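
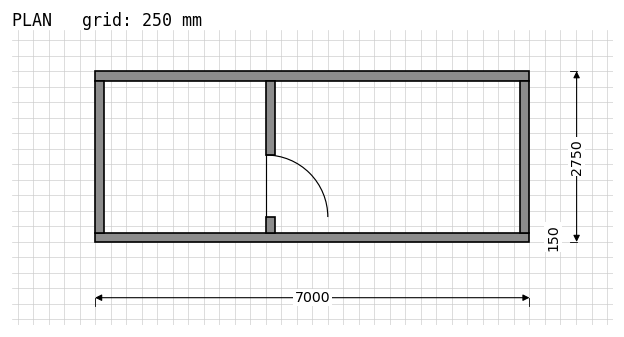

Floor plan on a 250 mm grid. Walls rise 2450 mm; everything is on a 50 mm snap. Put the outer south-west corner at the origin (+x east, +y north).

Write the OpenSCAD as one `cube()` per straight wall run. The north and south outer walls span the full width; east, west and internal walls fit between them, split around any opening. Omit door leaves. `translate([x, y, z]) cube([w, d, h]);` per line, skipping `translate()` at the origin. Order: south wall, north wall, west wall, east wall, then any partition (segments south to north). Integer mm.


cube([7000, 150, 2450]);
translate([0, 2600, 0]) cube([7000, 150, 2450]);
translate([0, 150, 0]) cube([150, 2450, 2450]);
translate([6850, 150, 0]) cube([150, 2450, 2450]);
translate([2750, 150, 0]) cube([150, 250, 2450]);
translate([2750, 1400, 0]) cube([150, 1200, 2450]);


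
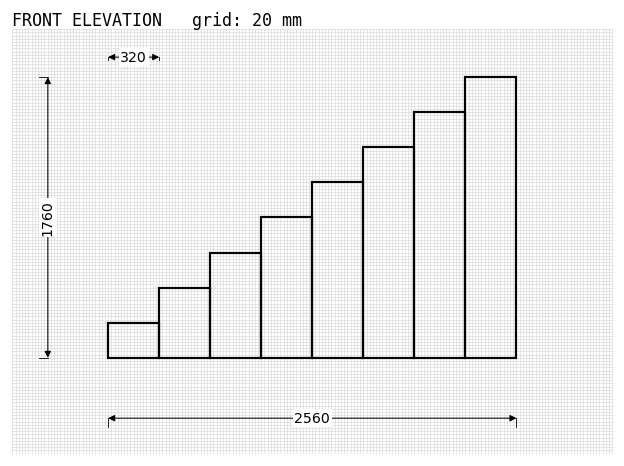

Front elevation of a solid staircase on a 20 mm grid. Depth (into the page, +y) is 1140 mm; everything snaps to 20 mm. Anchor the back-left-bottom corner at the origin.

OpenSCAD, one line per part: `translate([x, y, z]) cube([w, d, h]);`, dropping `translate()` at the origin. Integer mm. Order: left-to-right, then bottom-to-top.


cube([320, 1140, 220]);
translate([320, 0, 0]) cube([320, 1140, 440]);
translate([640, 0, 0]) cube([320, 1140, 660]);
translate([960, 0, 0]) cube([320, 1140, 880]);
translate([1280, 0, 0]) cube([320, 1140, 1100]);
translate([1600, 0, 0]) cube([320, 1140, 1320]);
translate([1920, 0, 0]) cube([320, 1140, 1540]);
translate([2240, 0, 0]) cube([320, 1140, 1760]);


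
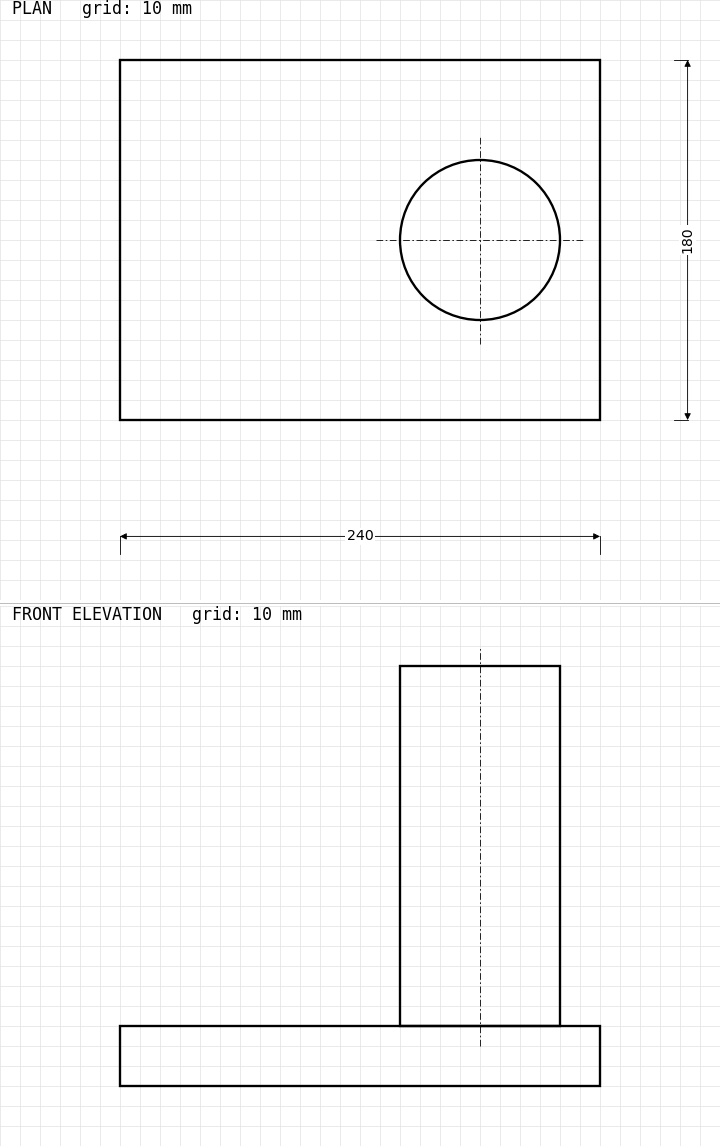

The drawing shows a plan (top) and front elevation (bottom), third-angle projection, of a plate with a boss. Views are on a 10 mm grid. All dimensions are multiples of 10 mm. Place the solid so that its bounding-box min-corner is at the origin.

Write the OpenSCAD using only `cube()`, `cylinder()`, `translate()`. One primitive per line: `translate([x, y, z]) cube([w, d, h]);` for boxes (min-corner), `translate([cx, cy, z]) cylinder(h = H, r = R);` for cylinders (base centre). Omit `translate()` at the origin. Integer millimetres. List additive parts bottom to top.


cube([240, 180, 30]);
translate([180, 90, 30]) cylinder(h = 180, r = 40);


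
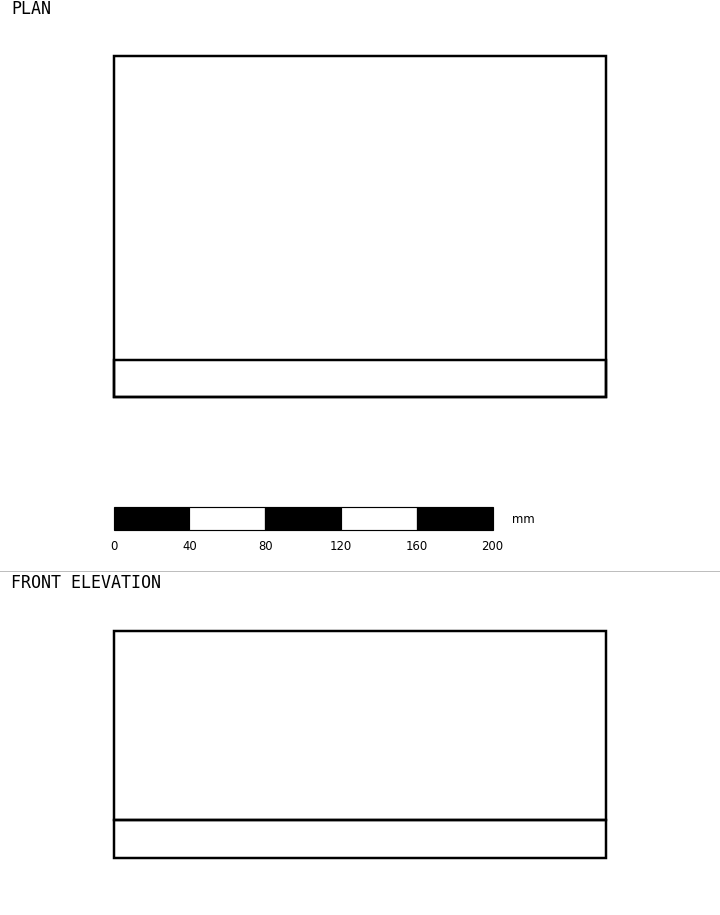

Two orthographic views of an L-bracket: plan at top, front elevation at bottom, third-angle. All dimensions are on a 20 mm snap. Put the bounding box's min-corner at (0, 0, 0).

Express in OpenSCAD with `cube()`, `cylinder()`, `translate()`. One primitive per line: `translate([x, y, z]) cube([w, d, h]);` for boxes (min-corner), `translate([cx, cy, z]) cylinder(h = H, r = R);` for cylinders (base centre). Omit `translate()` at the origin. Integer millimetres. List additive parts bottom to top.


cube([260, 180, 20]);
translate([0, 0, 20]) cube([260, 20, 100]);


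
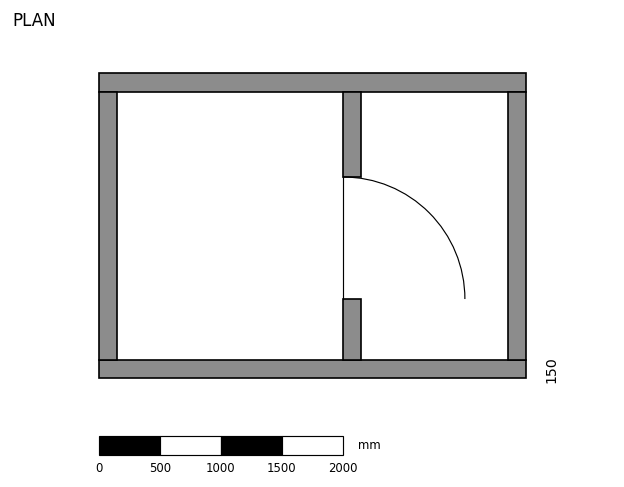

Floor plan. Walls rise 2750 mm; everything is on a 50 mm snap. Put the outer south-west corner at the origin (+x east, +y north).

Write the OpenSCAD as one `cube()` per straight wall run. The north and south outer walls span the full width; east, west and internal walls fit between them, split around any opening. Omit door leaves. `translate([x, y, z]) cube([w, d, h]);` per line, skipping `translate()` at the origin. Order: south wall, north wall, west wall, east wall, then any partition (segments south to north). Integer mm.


cube([3500, 150, 2750]);
translate([0, 2350, 0]) cube([3500, 150, 2750]);
translate([0, 150, 0]) cube([150, 2200, 2750]);
translate([3350, 150, 0]) cube([150, 2200, 2750]);
translate([2000, 150, 0]) cube([150, 500, 2750]);
translate([2000, 1650, 0]) cube([150, 700, 2750]);


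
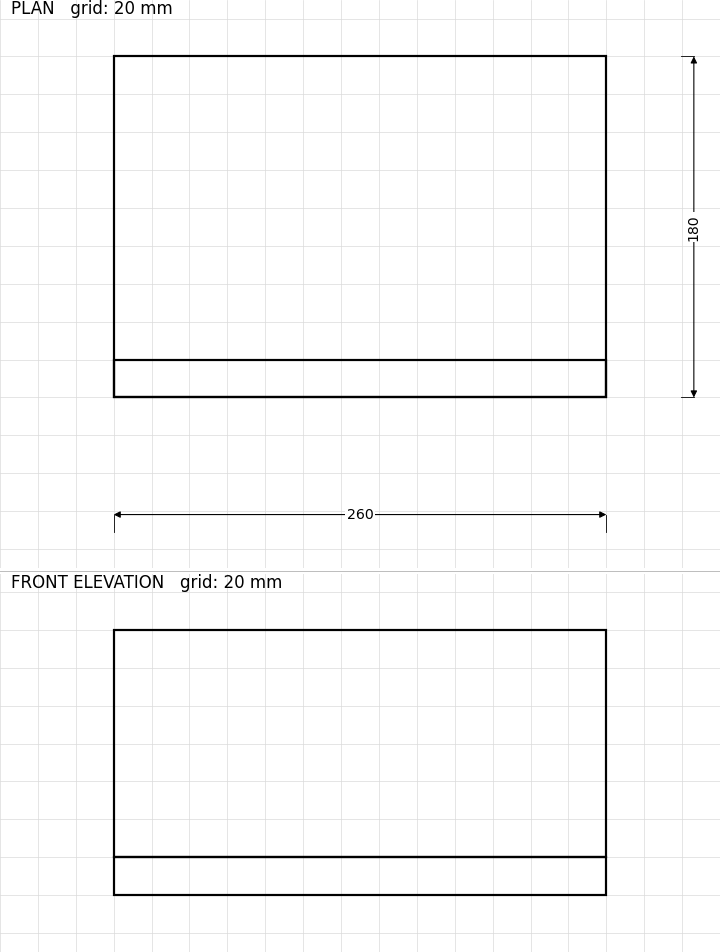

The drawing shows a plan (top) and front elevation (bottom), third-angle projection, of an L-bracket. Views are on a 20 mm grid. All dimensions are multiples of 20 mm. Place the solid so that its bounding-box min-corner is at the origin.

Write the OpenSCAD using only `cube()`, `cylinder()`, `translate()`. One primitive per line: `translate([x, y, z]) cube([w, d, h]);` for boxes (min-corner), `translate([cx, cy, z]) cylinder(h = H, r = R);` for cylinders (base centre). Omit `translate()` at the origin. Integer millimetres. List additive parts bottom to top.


cube([260, 180, 20]);
translate([0, 0, 20]) cube([260, 20, 120]);


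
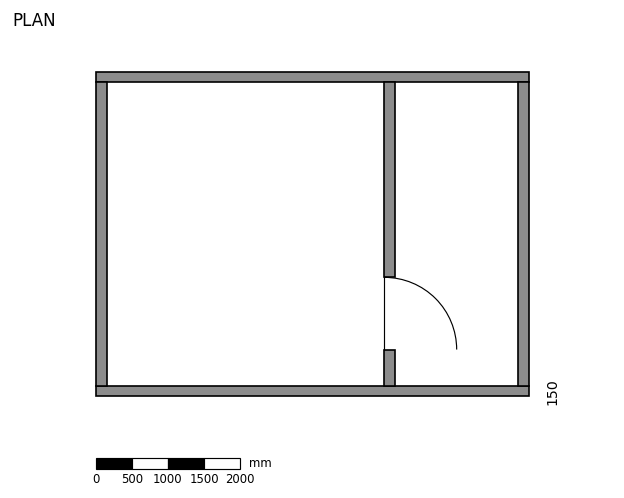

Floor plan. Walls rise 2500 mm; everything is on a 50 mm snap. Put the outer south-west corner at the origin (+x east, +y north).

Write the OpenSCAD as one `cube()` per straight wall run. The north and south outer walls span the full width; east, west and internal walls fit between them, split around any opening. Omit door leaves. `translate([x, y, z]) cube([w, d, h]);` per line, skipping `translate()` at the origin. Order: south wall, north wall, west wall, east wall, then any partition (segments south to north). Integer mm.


cube([6000, 150, 2500]);
translate([0, 4350, 0]) cube([6000, 150, 2500]);
translate([0, 150, 0]) cube([150, 4200, 2500]);
translate([5850, 150, 0]) cube([150, 4200, 2500]);
translate([4000, 150, 0]) cube([150, 500, 2500]);
translate([4000, 1650, 0]) cube([150, 2700, 2500]);


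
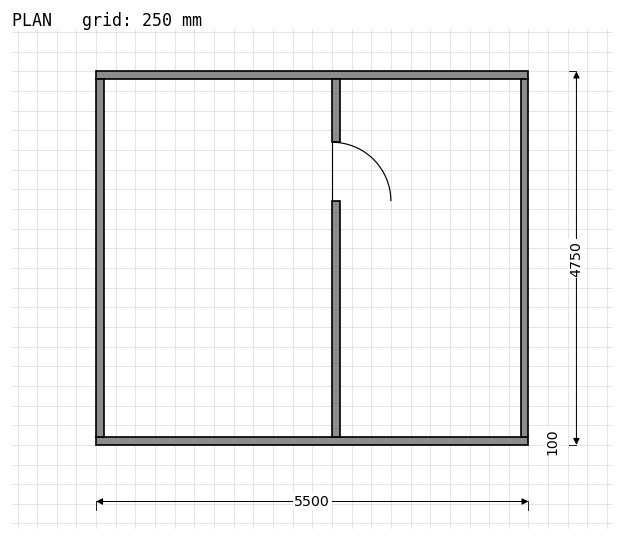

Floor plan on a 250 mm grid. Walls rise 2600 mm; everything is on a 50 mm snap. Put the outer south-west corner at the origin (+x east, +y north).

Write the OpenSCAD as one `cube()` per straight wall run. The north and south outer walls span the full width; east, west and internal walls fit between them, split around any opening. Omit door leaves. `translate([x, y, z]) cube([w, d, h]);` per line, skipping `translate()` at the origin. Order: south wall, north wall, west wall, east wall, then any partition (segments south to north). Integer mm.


cube([5500, 100, 2600]);
translate([0, 4650, 0]) cube([5500, 100, 2600]);
translate([0, 100, 0]) cube([100, 4550, 2600]);
translate([5400, 100, 0]) cube([100, 4550, 2600]);
translate([3000, 100, 0]) cube([100, 3000, 2600]);
translate([3000, 3850, 0]) cube([100, 800, 2600]);


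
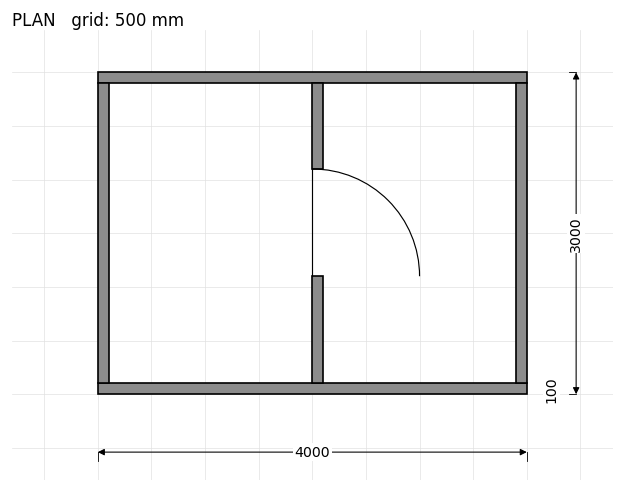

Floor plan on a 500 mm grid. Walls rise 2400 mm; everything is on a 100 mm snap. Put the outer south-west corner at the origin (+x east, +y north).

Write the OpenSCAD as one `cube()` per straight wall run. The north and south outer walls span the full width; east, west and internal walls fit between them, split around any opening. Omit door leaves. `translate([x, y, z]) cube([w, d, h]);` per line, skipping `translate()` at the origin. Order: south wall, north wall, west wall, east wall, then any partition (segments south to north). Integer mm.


cube([4000, 100, 2400]);
translate([0, 2900, 0]) cube([4000, 100, 2400]);
translate([0, 100, 0]) cube([100, 2800, 2400]);
translate([3900, 100, 0]) cube([100, 2800, 2400]);
translate([2000, 100, 0]) cube([100, 1000, 2400]);
translate([2000, 2100, 0]) cube([100, 800, 2400]);


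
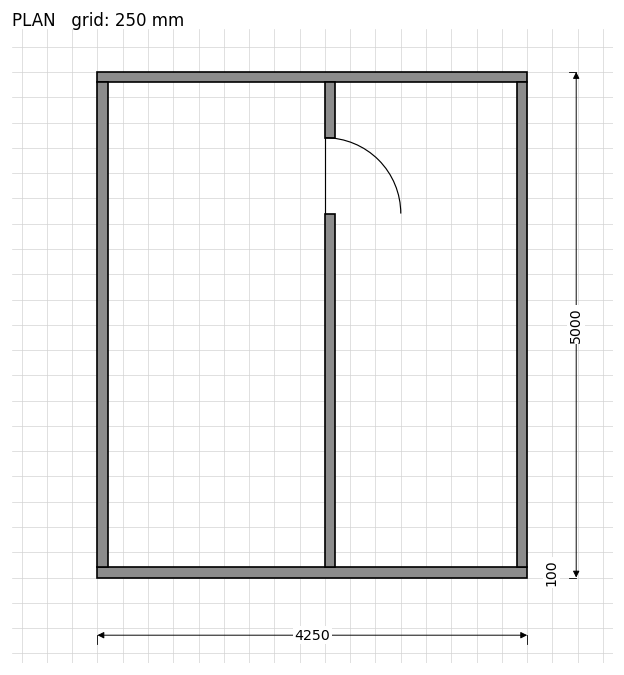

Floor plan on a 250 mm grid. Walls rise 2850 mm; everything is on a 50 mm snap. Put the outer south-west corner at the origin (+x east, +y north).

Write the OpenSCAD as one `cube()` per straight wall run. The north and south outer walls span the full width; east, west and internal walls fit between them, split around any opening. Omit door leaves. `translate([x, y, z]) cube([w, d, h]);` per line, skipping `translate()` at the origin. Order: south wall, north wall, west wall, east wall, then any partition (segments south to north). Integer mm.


cube([4250, 100, 2850]);
translate([0, 4900, 0]) cube([4250, 100, 2850]);
translate([0, 100, 0]) cube([100, 4800, 2850]);
translate([4150, 100, 0]) cube([100, 4800, 2850]);
translate([2250, 100, 0]) cube([100, 3500, 2850]);
translate([2250, 4350, 0]) cube([100, 550, 2850]);


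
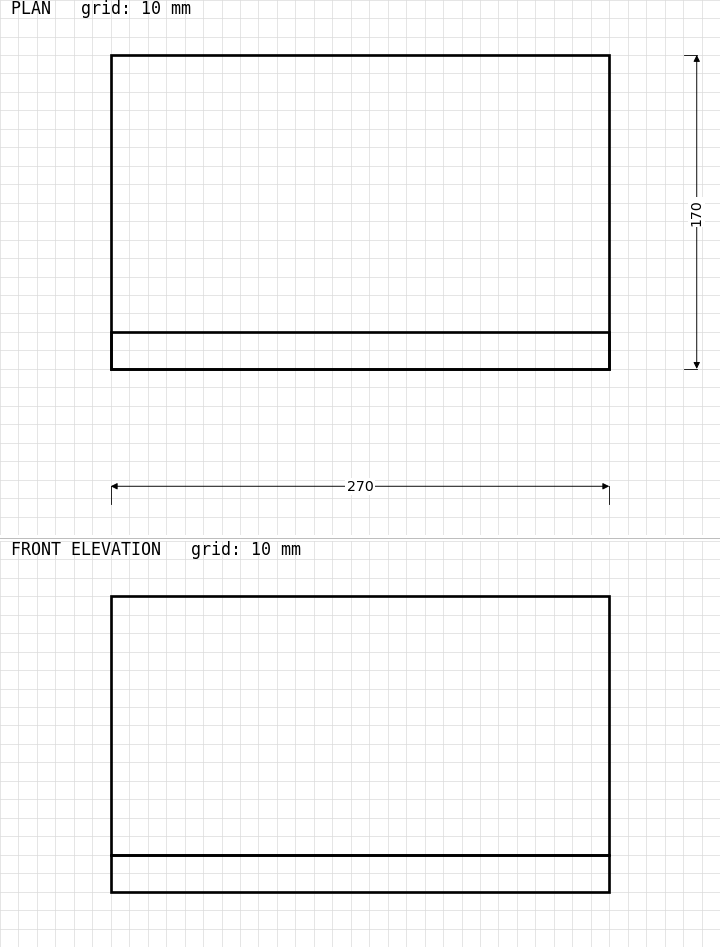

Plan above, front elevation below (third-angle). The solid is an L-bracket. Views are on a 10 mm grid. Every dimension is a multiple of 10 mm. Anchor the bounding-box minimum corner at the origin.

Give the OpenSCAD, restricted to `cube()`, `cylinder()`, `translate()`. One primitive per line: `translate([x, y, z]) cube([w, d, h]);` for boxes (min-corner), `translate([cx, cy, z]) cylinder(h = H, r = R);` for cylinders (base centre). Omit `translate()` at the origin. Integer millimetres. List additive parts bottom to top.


cube([270, 170, 20]);
translate([0, 0, 20]) cube([270, 20, 140]);


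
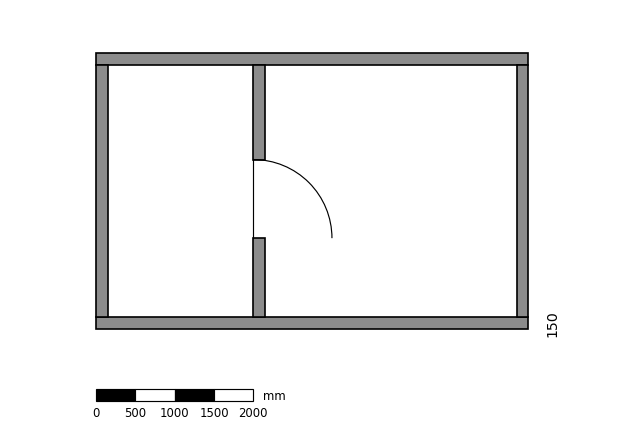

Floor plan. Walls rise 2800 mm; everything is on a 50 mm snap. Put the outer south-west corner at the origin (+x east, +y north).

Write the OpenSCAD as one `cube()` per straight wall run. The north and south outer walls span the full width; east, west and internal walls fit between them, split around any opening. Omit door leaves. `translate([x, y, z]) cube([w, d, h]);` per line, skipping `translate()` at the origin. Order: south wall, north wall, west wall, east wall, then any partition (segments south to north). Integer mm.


cube([5500, 150, 2800]);
translate([0, 3350, 0]) cube([5500, 150, 2800]);
translate([0, 150, 0]) cube([150, 3200, 2800]);
translate([5350, 150, 0]) cube([150, 3200, 2800]);
translate([2000, 150, 0]) cube([150, 1000, 2800]);
translate([2000, 2150, 0]) cube([150, 1200, 2800]);


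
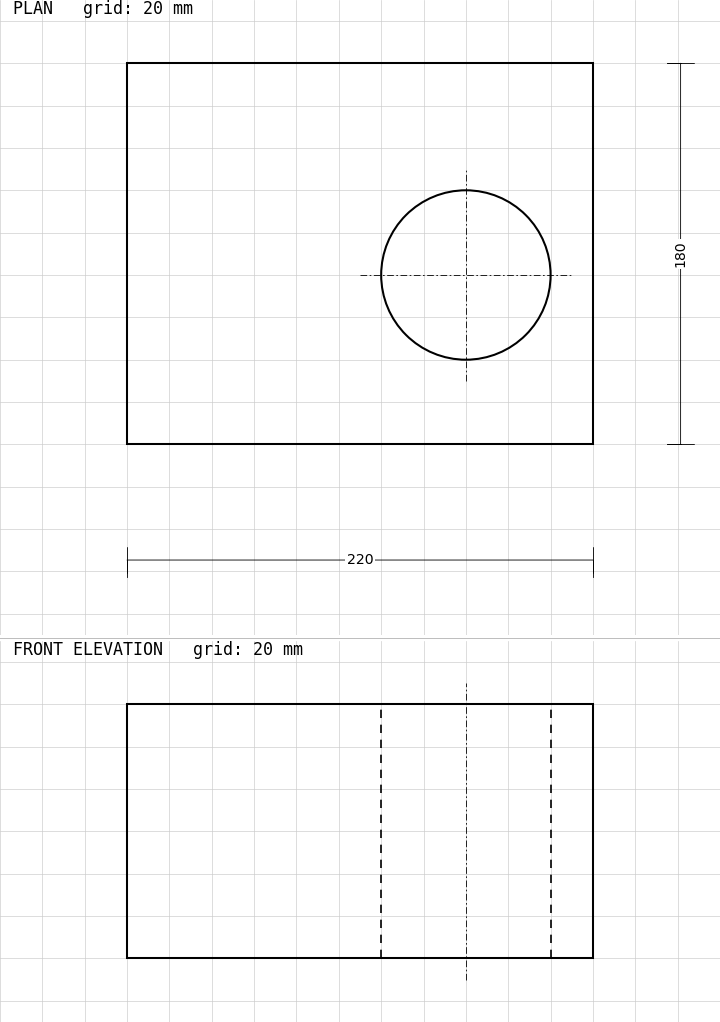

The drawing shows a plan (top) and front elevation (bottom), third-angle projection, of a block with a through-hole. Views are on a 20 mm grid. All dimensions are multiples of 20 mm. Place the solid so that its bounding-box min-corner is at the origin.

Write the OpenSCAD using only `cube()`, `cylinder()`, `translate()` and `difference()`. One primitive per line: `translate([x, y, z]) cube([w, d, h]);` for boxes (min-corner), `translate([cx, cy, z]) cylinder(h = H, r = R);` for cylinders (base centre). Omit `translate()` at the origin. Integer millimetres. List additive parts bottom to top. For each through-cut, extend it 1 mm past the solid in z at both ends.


difference() {
  cube([220, 180, 120]);
  translate([160, 80, -1]) cylinder(h = 122, r = 40);
}


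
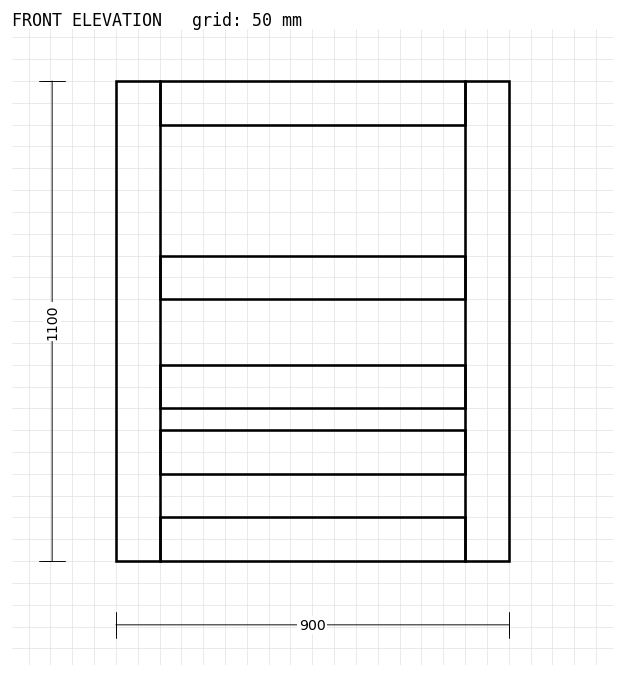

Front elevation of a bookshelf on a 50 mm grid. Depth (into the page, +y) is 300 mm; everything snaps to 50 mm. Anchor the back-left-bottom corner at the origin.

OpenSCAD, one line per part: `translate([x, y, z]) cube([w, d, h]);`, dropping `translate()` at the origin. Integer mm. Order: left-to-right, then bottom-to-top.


cube([100, 300, 1100]);
translate([100, 0, 0]) cube([700, 300, 100]);
translate([100, 0, 200]) cube([700, 300, 100]);
translate([100, 0, 350]) cube([700, 300, 100]);
translate([100, 0, 600]) cube([700, 300, 100]);
translate([100, 0, 1000]) cube([700, 300, 100]);
translate([800, 0, 0]) cube([100, 300, 1100]);


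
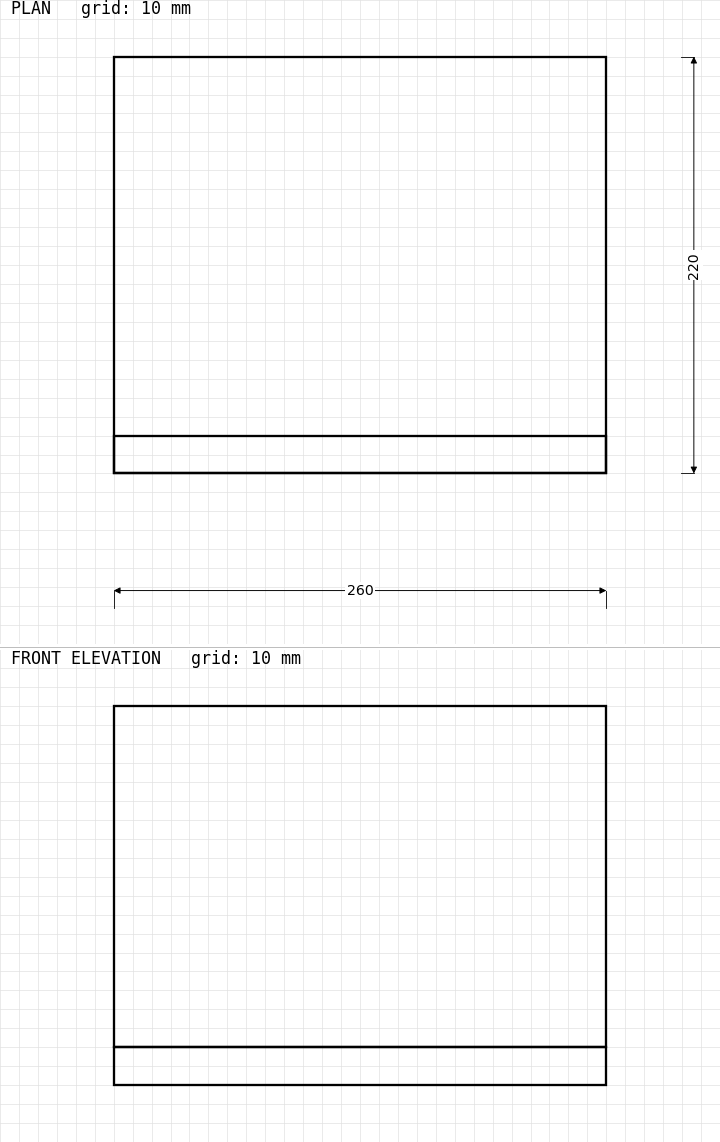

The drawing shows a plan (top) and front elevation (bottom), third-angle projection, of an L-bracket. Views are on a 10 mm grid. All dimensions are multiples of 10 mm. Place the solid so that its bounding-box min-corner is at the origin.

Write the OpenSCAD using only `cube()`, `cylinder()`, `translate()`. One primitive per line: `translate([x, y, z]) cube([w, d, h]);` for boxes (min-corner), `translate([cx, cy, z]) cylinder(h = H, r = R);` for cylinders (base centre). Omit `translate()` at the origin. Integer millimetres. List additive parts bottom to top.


cube([260, 220, 20]);
translate([0, 0, 20]) cube([260, 20, 180]);


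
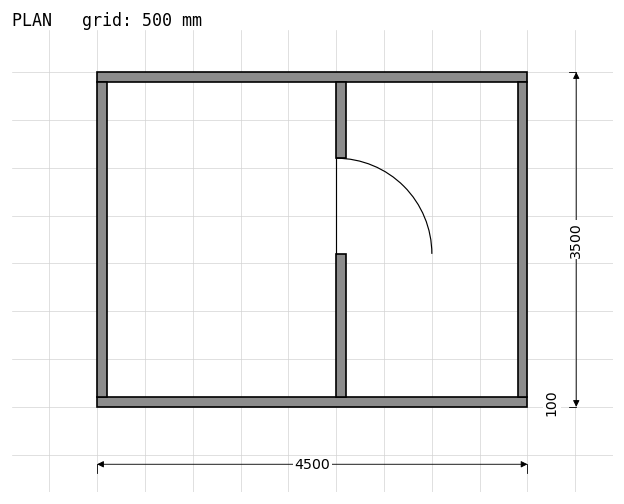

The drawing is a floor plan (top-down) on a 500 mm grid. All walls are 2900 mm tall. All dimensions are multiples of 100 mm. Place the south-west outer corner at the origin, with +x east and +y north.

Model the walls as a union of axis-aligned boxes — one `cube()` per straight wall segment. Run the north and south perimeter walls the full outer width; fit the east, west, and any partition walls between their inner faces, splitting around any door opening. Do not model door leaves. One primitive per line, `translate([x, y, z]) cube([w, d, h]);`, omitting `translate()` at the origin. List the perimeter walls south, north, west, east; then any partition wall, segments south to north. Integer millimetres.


cube([4500, 100, 2900]);
translate([0, 3400, 0]) cube([4500, 100, 2900]);
translate([0, 100, 0]) cube([100, 3300, 2900]);
translate([4400, 100, 0]) cube([100, 3300, 2900]);
translate([2500, 100, 0]) cube([100, 1500, 2900]);
translate([2500, 2600, 0]) cube([100, 800, 2900]);


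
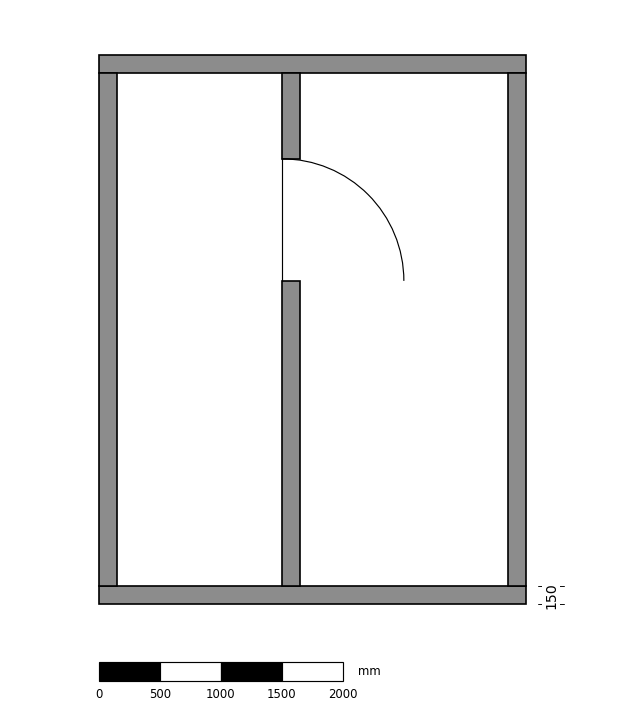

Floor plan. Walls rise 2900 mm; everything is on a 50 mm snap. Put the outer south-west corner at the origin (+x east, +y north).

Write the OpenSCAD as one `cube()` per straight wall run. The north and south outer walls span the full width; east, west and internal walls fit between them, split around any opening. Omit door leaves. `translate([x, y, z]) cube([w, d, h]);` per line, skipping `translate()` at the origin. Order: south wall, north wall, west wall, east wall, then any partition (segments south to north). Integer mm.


cube([3500, 150, 2900]);
translate([0, 4350, 0]) cube([3500, 150, 2900]);
translate([0, 150, 0]) cube([150, 4200, 2900]);
translate([3350, 150, 0]) cube([150, 4200, 2900]);
translate([1500, 150, 0]) cube([150, 2500, 2900]);
translate([1500, 3650, 0]) cube([150, 700, 2900]);


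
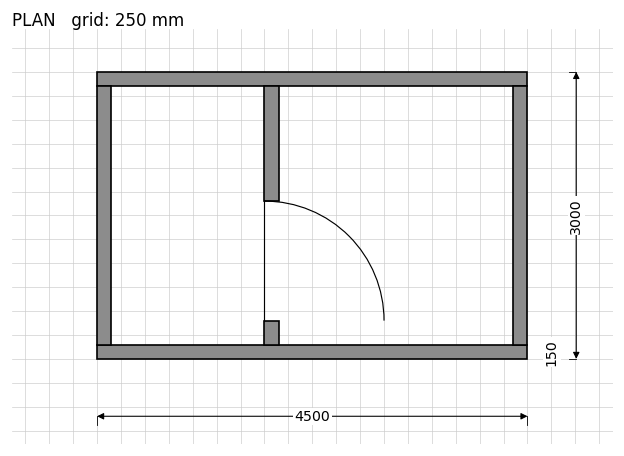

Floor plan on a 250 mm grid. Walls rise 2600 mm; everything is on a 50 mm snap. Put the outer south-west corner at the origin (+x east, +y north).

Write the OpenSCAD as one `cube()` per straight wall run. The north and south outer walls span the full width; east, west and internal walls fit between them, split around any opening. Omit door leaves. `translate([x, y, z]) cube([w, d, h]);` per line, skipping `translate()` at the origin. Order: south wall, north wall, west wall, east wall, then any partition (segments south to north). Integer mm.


cube([4500, 150, 2600]);
translate([0, 2850, 0]) cube([4500, 150, 2600]);
translate([0, 150, 0]) cube([150, 2700, 2600]);
translate([4350, 150, 0]) cube([150, 2700, 2600]);
translate([1750, 150, 0]) cube([150, 250, 2600]);
translate([1750, 1650, 0]) cube([150, 1200, 2600]);


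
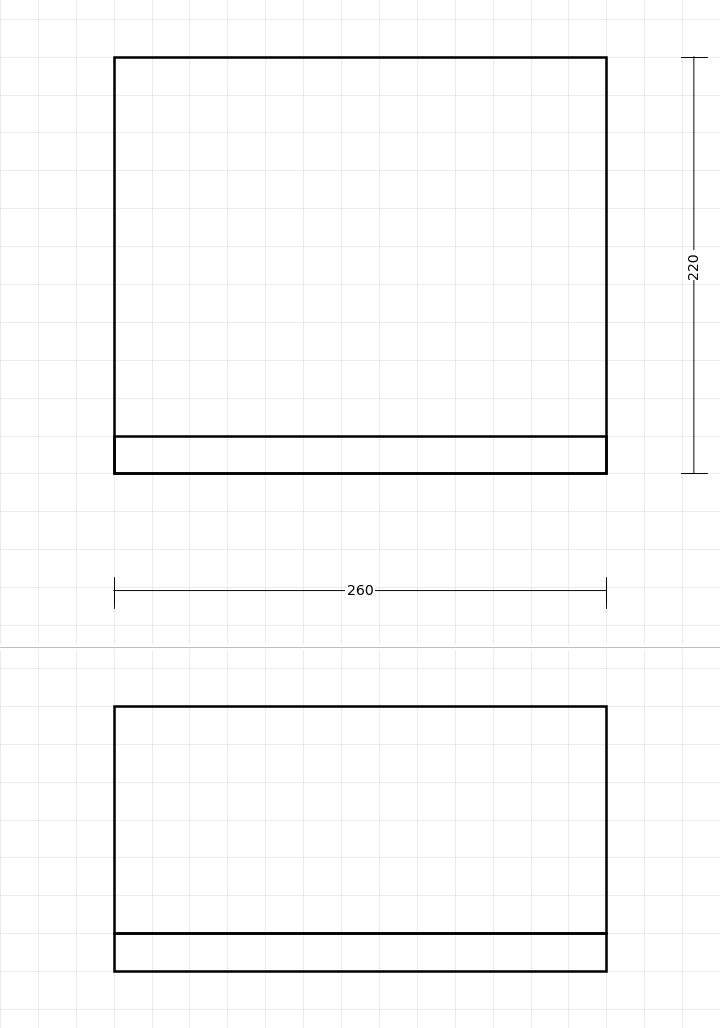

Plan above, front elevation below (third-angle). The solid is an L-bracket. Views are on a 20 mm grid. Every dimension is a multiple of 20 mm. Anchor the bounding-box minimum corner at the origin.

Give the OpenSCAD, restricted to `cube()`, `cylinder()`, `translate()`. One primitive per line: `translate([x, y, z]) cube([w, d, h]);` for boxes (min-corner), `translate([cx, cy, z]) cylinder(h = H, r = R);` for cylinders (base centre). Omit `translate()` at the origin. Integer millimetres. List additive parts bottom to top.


cube([260, 220, 20]);
translate([0, 0, 20]) cube([260, 20, 120]);


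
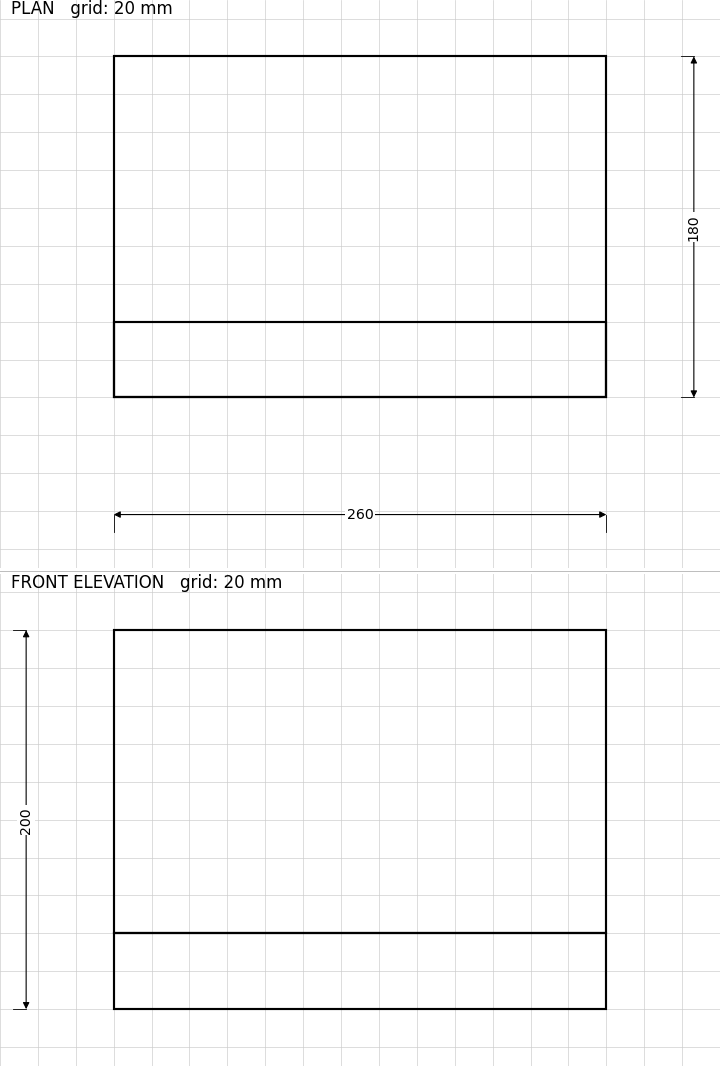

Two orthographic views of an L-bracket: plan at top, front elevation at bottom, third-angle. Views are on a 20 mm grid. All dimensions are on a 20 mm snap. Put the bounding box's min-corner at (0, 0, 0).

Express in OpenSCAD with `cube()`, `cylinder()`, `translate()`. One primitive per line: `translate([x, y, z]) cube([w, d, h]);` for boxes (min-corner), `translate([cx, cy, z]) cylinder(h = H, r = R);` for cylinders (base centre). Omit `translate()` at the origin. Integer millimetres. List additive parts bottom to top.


cube([260, 180, 40]);
translate([0, 0, 40]) cube([260, 40, 160]);


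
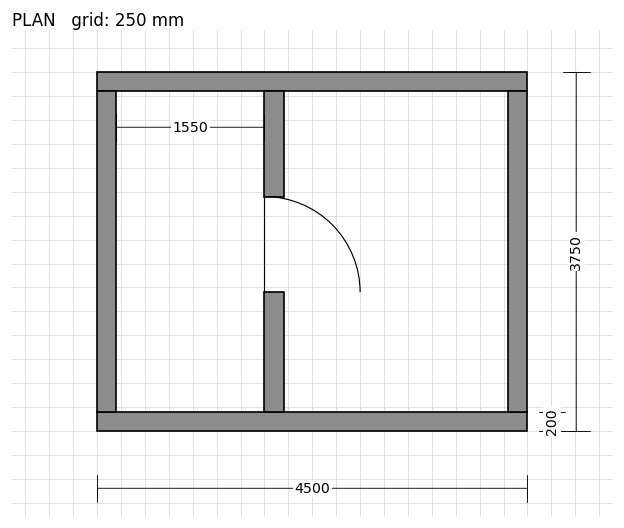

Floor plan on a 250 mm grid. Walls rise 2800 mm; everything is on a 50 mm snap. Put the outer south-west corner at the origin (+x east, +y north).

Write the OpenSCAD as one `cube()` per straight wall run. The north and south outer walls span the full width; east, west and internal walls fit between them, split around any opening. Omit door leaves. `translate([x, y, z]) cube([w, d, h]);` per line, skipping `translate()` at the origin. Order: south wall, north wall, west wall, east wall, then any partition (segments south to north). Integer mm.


cube([4500, 200, 2800]);
translate([0, 3550, 0]) cube([4500, 200, 2800]);
translate([0, 200, 0]) cube([200, 3350, 2800]);
translate([4300, 200, 0]) cube([200, 3350, 2800]);
translate([1750, 200, 0]) cube([200, 1250, 2800]);
translate([1750, 2450, 0]) cube([200, 1100, 2800]);


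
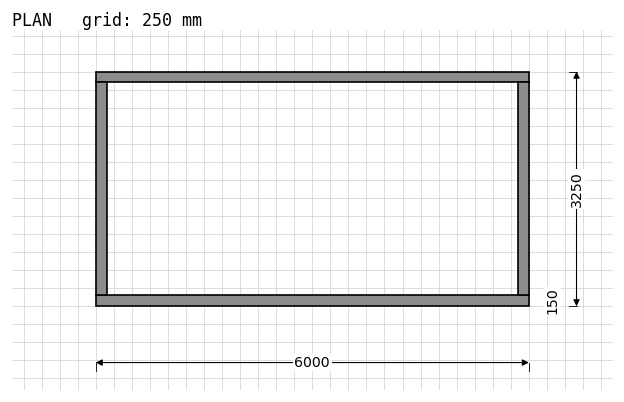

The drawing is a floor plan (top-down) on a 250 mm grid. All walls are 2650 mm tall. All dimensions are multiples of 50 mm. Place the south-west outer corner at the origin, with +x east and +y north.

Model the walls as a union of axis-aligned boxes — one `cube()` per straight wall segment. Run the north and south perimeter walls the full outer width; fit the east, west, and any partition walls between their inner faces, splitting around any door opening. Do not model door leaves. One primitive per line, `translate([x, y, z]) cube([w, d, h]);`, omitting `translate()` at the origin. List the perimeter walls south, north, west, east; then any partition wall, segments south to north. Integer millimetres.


cube([6000, 150, 2650]);
translate([0, 3100, 0]) cube([6000, 150, 2650]);
translate([0, 150, 0]) cube([150, 2950, 2650]);
translate([5850, 150, 0]) cube([150, 2950, 2650]);


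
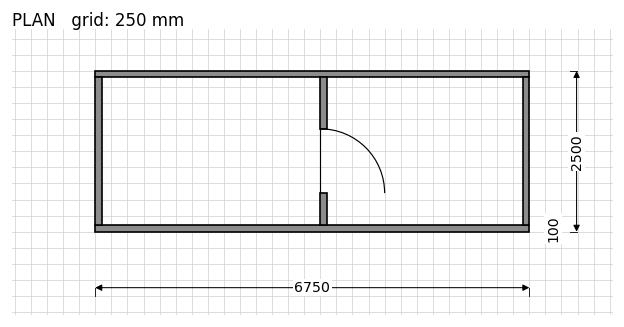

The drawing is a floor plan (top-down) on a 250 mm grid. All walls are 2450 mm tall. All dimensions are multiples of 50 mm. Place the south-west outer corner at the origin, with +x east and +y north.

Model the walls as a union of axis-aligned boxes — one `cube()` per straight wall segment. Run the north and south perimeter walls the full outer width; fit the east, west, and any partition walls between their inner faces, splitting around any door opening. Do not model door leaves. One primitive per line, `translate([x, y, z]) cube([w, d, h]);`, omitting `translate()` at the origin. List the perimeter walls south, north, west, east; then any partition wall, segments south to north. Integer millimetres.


cube([6750, 100, 2450]);
translate([0, 2400, 0]) cube([6750, 100, 2450]);
translate([0, 100, 0]) cube([100, 2300, 2450]);
translate([6650, 100, 0]) cube([100, 2300, 2450]);
translate([3500, 100, 0]) cube([100, 500, 2450]);
translate([3500, 1600, 0]) cube([100, 800, 2450]);


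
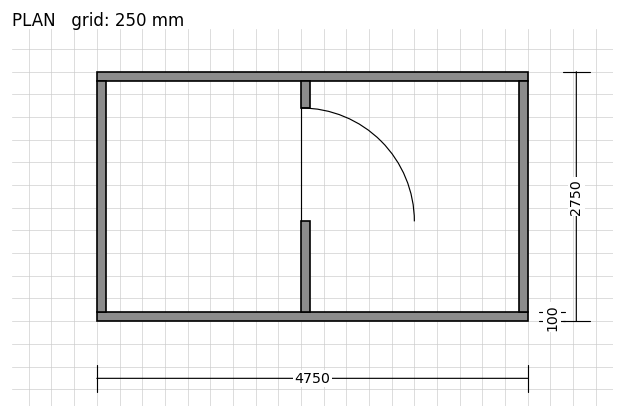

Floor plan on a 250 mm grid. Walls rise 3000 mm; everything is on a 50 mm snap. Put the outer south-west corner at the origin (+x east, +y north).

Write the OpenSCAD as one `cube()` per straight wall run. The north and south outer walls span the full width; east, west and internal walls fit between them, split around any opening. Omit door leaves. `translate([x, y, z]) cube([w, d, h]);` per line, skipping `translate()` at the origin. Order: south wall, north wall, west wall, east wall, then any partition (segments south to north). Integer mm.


cube([4750, 100, 3000]);
translate([0, 2650, 0]) cube([4750, 100, 3000]);
translate([0, 100, 0]) cube([100, 2550, 3000]);
translate([4650, 100, 0]) cube([100, 2550, 3000]);
translate([2250, 100, 0]) cube([100, 1000, 3000]);
translate([2250, 2350, 0]) cube([100, 300, 3000]);


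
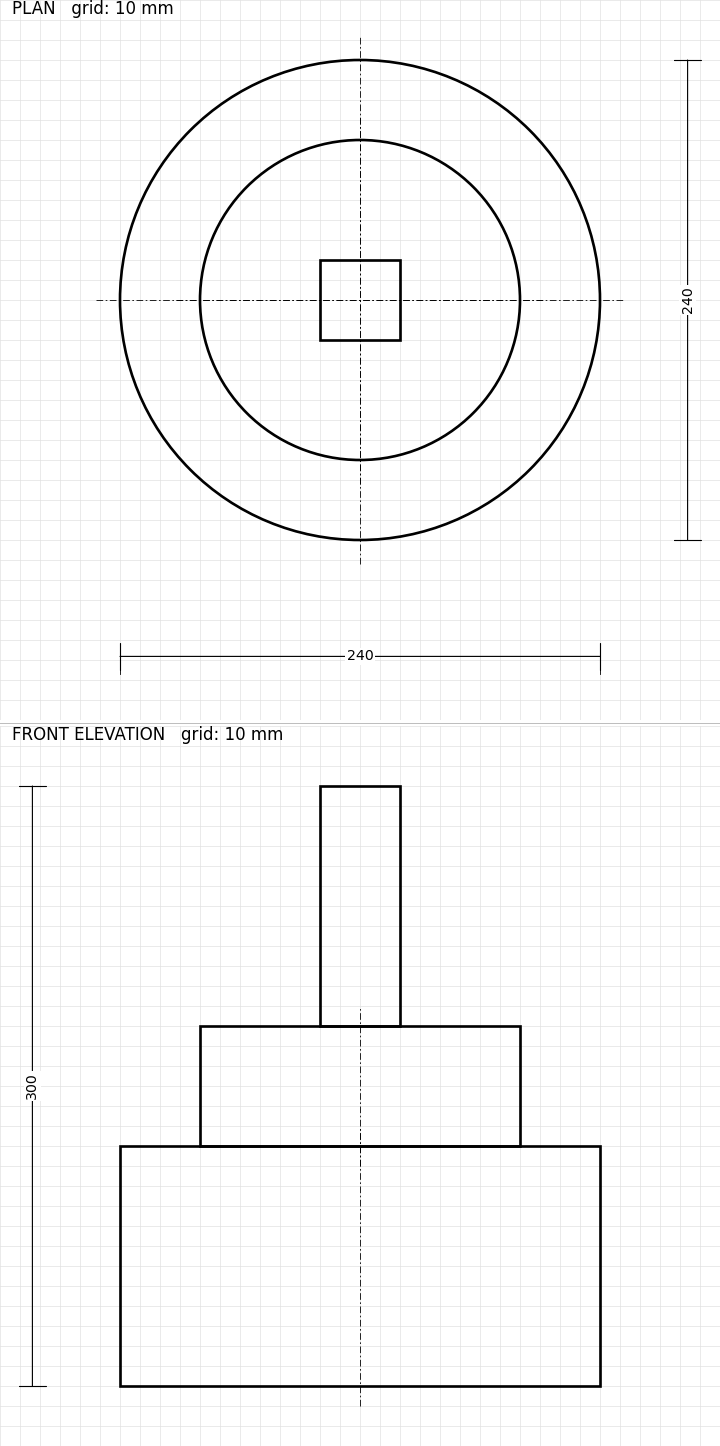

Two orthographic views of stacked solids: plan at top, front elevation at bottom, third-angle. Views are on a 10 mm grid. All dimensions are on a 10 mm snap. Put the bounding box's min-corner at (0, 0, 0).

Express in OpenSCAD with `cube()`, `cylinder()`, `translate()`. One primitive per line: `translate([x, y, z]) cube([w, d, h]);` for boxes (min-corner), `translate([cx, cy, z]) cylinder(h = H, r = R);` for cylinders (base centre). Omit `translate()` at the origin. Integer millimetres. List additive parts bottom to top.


translate([120, 120, 0]) cylinder(h = 120, r = 120);
translate([120, 120, 120]) cylinder(h = 60, r = 80);
translate([100, 100, 180]) cube([40, 40, 120]);


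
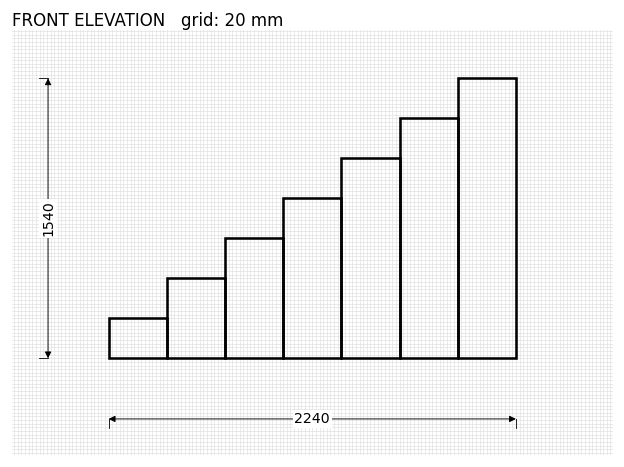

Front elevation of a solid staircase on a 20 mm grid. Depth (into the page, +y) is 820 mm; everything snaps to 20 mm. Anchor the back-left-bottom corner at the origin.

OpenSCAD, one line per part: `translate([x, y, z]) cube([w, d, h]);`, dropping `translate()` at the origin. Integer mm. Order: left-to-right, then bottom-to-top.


cube([320, 820, 220]);
translate([320, 0, 0]) cube([320, 820, 440]);
translate([640, 0, 0]) cube([320, 820, 660]);
translate([960, 0, 0]) cube([320, 820, 880]);
translate([1280, 0, 0]) cube([320, 820, 1100]);
translate([1600, 0, 0]) cube([320, 820, 1320]);
translate([1920, 0, 0]) cube([320, 820, 1540]);


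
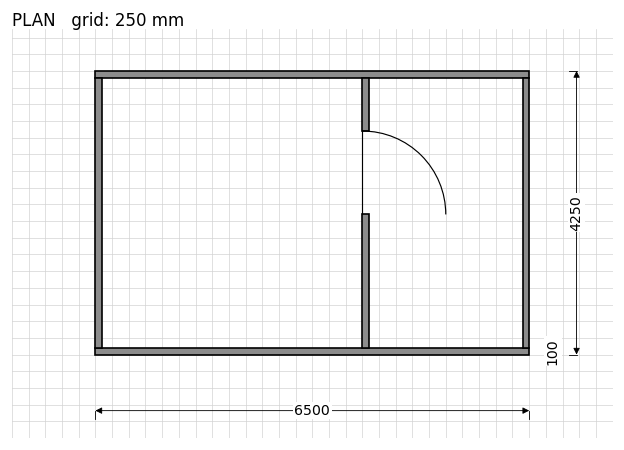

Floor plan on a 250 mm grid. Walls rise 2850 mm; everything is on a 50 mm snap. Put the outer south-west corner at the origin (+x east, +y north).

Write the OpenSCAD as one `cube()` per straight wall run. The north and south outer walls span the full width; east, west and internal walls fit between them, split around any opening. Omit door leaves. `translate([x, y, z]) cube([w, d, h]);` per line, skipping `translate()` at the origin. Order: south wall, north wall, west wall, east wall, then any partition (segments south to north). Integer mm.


cube([6500, 100, 2850]);
translate([0, 4150, 0]) cube([6500, 100, 2850]);
translate([0, 100, 0]) cube([100, 4050, 2850]);
translate([6400, 100, 0]) cube([100, 4050, 2850]);
translate([4000, 100, 0]) cube([100, 2000, 2850]);
translate([4000, 3350, 0]) cube([100, 800, 2850]);


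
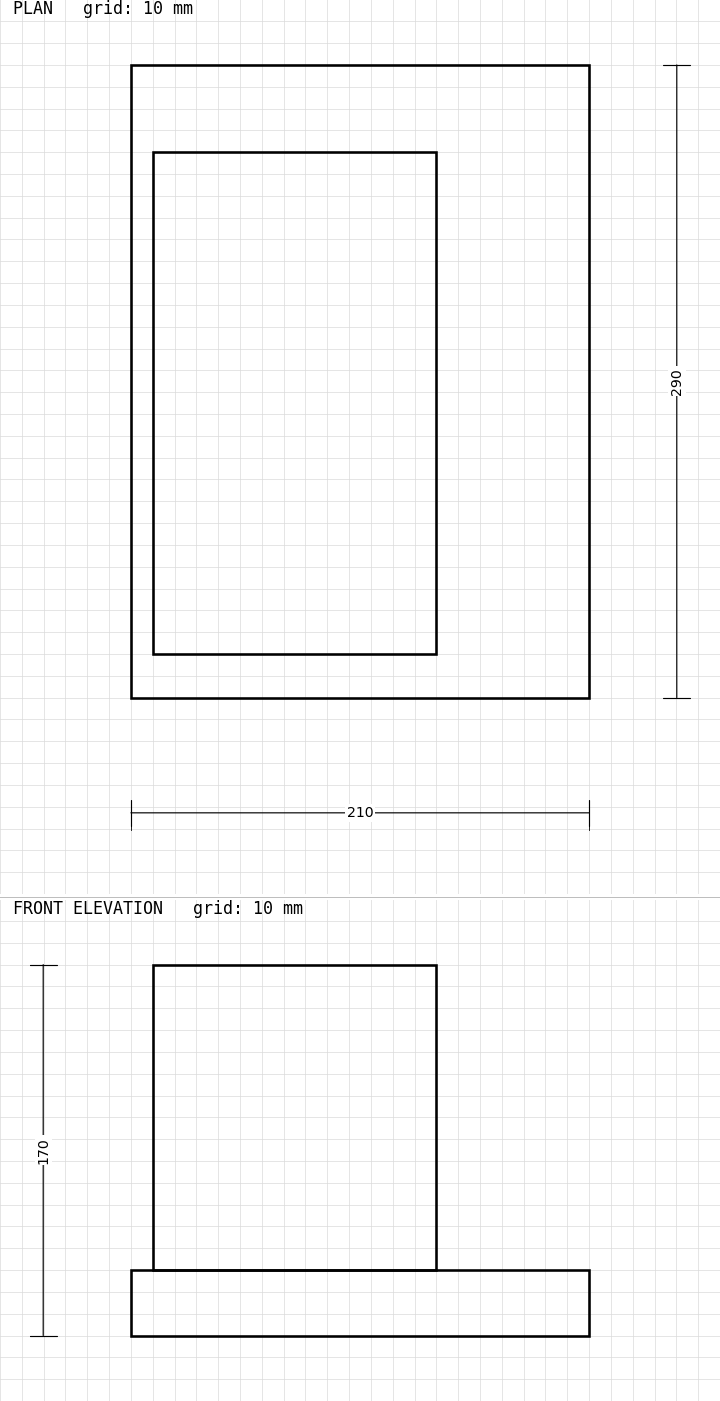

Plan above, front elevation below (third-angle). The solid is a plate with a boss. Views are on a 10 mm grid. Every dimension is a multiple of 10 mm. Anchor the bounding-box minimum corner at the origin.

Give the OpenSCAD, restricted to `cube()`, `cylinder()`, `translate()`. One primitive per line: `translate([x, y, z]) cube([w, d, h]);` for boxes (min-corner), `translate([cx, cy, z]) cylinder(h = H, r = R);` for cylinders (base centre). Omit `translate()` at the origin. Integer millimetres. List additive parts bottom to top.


cube([210, 290, 30]);
translate([10, 20, 30]) cube([130, 230, 140]);


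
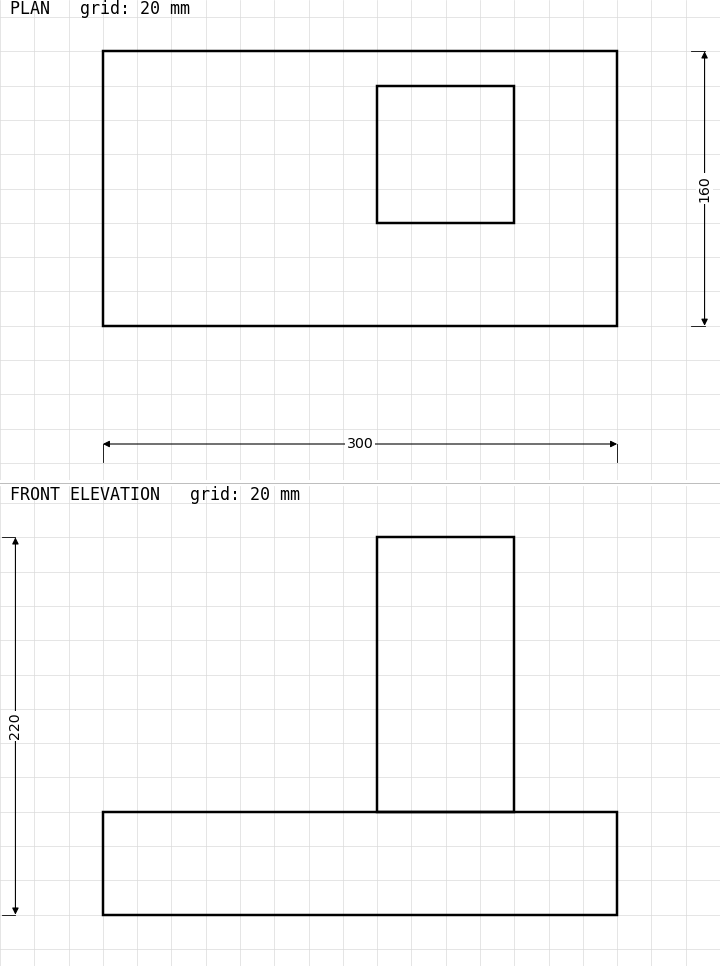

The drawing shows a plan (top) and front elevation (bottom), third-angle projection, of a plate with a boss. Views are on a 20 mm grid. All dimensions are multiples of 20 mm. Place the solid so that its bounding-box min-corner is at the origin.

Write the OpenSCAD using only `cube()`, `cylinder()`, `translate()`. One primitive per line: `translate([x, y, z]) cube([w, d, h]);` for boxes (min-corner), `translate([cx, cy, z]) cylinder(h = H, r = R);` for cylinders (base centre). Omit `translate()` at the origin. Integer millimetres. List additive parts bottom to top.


cube([300, 160, 60]);
translate([160, 60, 60]) cube([80, 80, 160]);


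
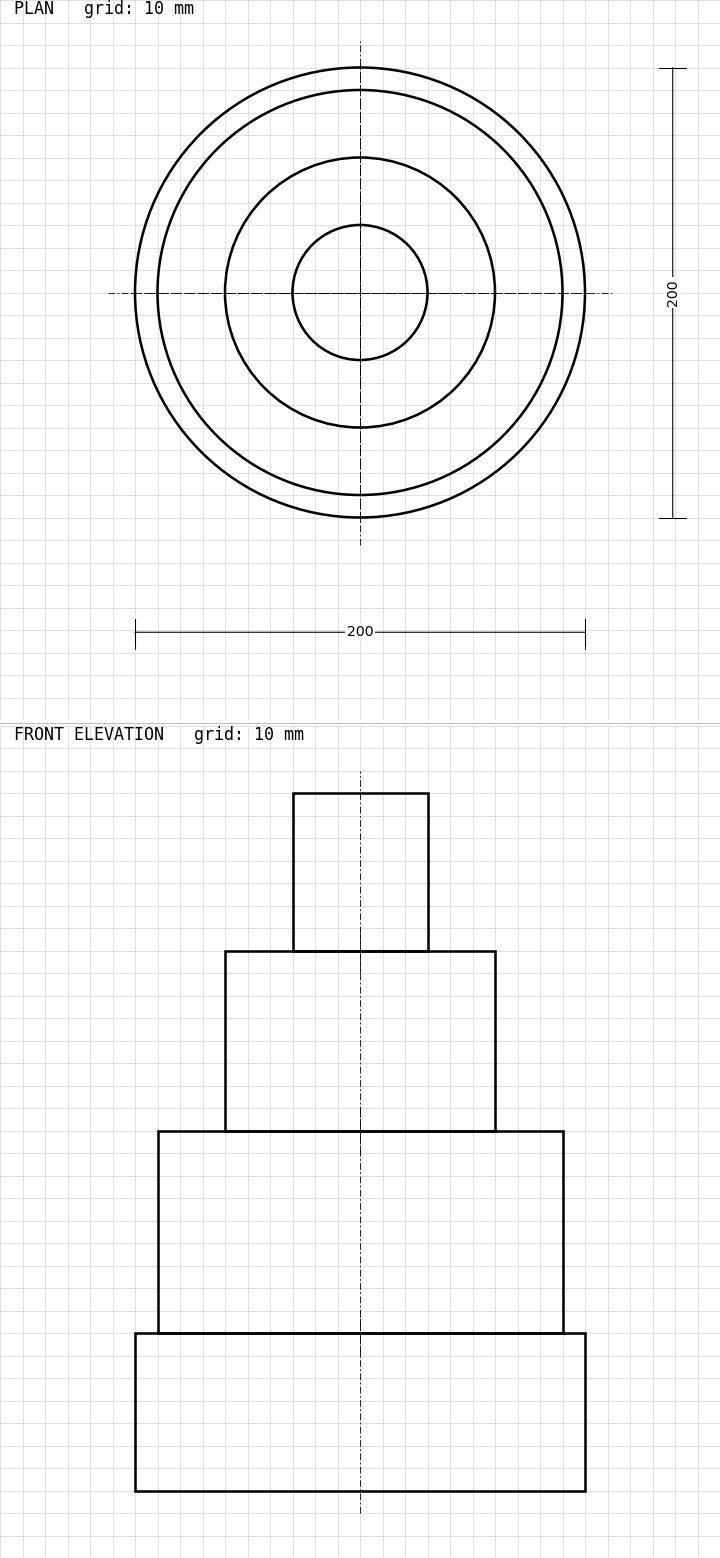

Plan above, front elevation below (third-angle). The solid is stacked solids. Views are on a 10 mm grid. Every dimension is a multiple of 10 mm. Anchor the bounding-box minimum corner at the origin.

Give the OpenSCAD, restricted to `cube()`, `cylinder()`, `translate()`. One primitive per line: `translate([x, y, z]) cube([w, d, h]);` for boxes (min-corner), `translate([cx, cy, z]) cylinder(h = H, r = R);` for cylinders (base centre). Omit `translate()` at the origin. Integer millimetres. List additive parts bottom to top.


translate([100, 100, 0]) cylinder(h = 70, r = 100);
translate([100, 100, 70]) cylinder(h = 90, r = 90);
translate([100, 100, 160]) cylinder(h = 80, r = 60);
translate([100, 100, 240]) cylinder(h = 70, r = 30);


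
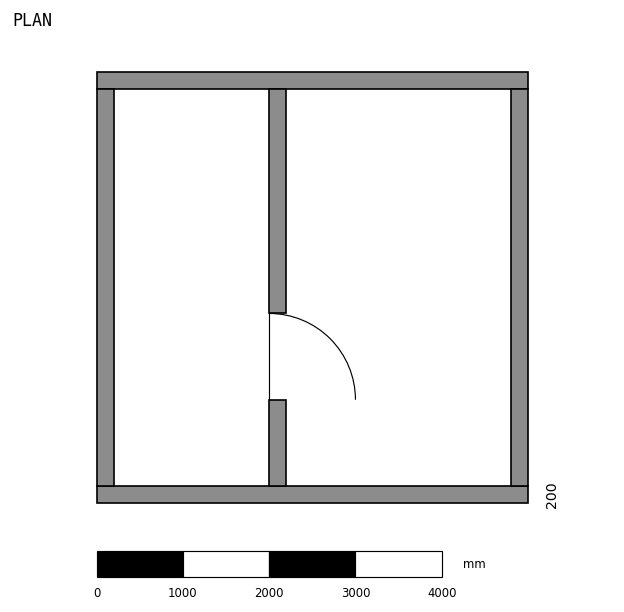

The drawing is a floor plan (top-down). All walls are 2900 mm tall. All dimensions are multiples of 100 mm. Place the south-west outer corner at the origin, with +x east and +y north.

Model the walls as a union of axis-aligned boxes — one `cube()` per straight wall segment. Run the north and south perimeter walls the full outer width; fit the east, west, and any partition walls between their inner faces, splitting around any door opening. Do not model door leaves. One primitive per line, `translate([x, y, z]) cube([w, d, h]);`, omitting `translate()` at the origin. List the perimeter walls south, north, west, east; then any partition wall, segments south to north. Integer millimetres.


cube([5000, 200, 2900]);
translate([0, 4800, 0]) cube([5000, 200, 2900]);
translate([0, 200, 0]) cube([200, 4600, 2900]);
translate([4800, 200, 0]) cube([200, 4600, 2900]);
translate([2000, 200, 0]) cube([200, 1000, 2900]);
translate([2000, 2200, 0]) cube([200, 2600, 2900]);


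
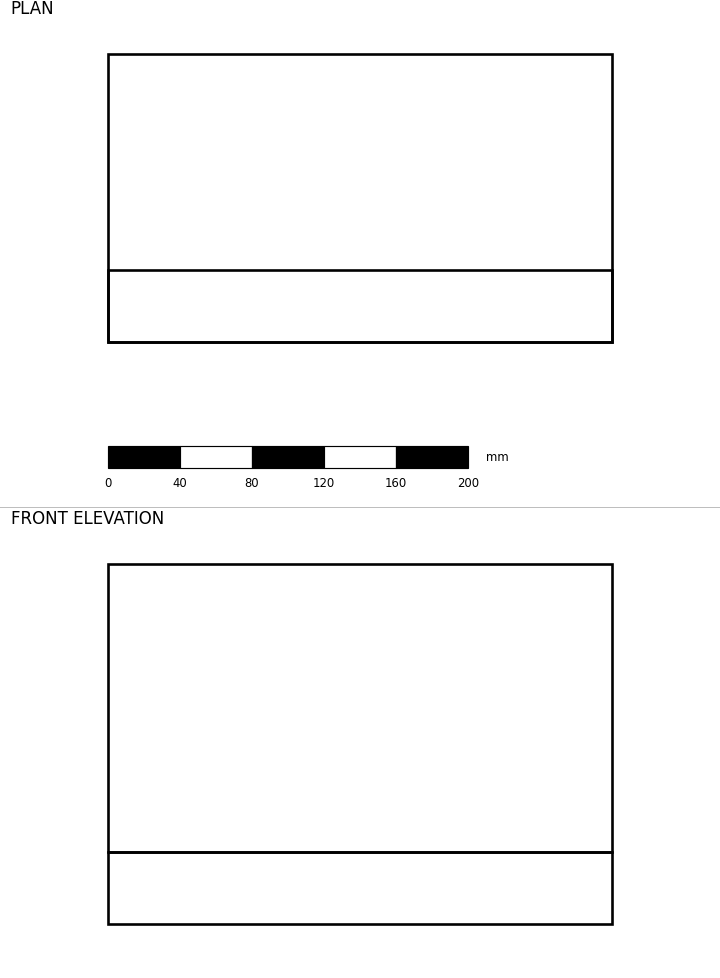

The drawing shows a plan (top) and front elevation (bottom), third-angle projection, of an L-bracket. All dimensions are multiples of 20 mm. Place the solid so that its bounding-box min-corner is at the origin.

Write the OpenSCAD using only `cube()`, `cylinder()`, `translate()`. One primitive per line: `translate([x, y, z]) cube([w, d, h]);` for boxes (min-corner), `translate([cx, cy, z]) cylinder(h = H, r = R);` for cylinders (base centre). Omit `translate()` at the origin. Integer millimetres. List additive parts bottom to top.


cube([280, 160, 40]);
translate([0, 0, 40]) cube([280, 40, 160]);


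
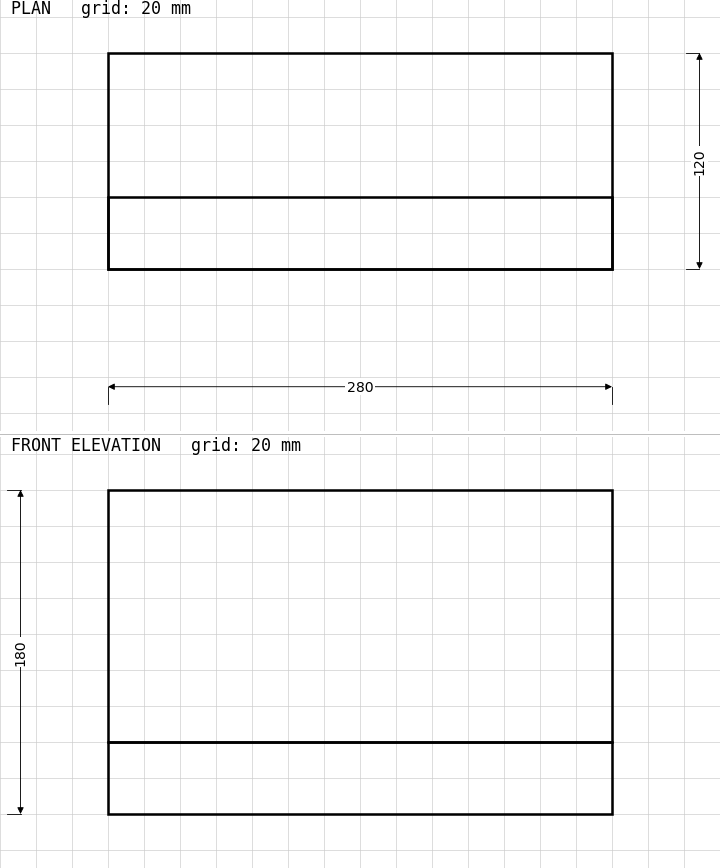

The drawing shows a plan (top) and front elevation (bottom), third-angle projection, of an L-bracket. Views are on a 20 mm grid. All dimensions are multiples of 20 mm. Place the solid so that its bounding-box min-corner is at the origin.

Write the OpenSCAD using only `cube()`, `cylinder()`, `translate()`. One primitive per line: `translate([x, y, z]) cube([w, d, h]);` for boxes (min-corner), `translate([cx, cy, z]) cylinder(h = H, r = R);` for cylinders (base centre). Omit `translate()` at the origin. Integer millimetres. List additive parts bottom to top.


cube([280, 120, 40]);
translate([0, 0, 40]) cube([280, 40, 140]);


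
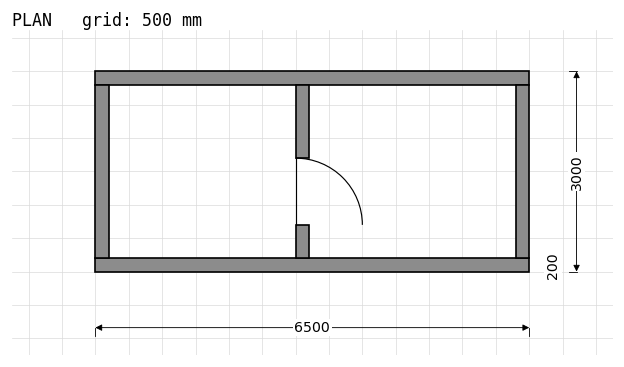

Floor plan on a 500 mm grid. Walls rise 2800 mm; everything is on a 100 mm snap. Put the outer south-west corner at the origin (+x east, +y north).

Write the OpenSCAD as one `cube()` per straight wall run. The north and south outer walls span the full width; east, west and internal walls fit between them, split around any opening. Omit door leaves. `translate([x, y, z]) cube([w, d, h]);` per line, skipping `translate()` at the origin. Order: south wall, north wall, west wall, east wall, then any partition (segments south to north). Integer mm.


cube([6500, 200, 2800]);
translate([0, 2800, 0]) cube([6500, 200, 2800]);
translate([0, 200, 0]) cube([200, 2600, 2800]);
translate([6300, 200, 0]) cube([200, 2600, 2800]);
translate([3000, 200, 0]) cube([200, 500, 2800]);
translate([3000, 1700, 0]) cube([200, 1100, 2800]);


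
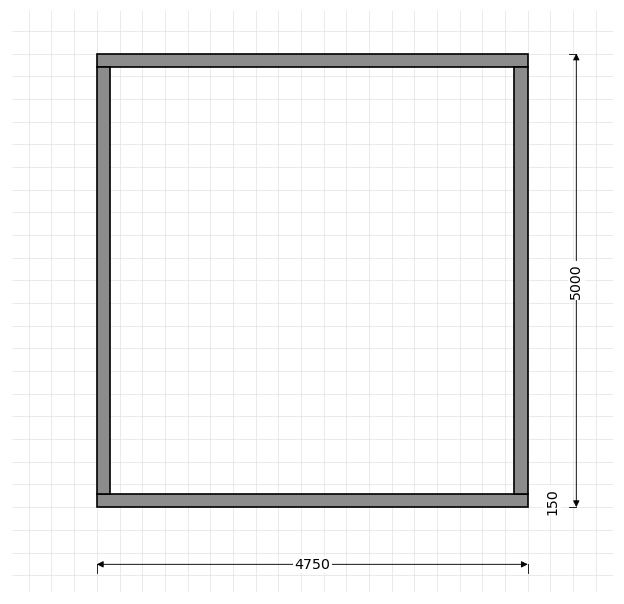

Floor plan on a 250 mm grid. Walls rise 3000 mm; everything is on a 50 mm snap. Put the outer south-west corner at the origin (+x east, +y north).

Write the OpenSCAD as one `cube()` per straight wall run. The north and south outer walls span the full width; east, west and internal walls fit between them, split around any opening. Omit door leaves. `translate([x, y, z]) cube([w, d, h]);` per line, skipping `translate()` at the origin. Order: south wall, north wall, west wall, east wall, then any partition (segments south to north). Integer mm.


cube([4750, 150, 3000]);
translate([0, 4850, 0]) cube([4750, 150, 3000]);
translate([0, 150, 0]) cube([150, 4700, 3000]);
translate([4600, 150, 0]) cube([150, 4700, 3000]);


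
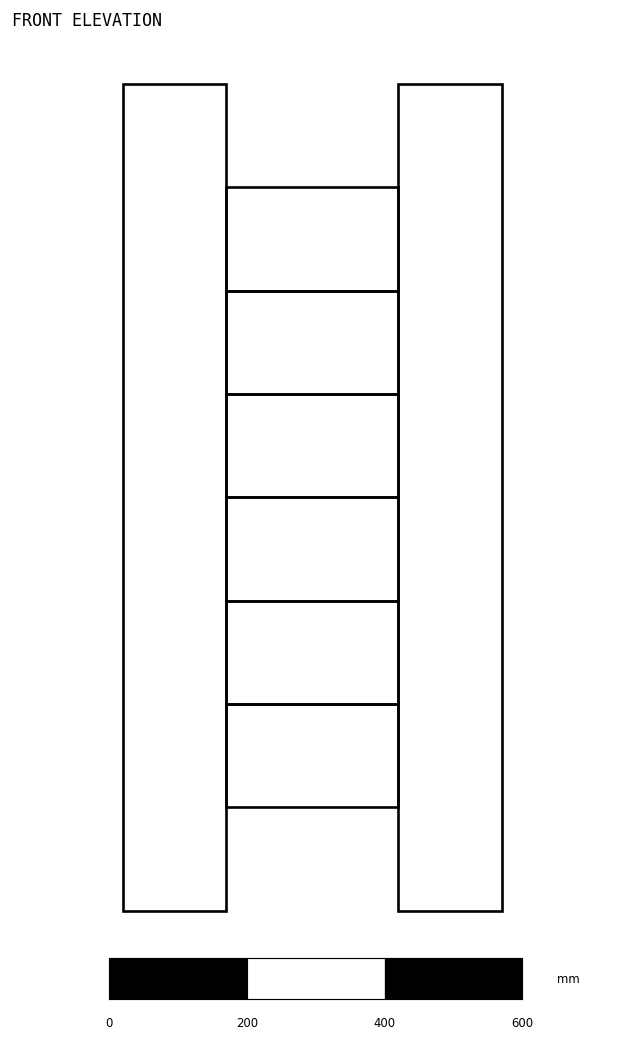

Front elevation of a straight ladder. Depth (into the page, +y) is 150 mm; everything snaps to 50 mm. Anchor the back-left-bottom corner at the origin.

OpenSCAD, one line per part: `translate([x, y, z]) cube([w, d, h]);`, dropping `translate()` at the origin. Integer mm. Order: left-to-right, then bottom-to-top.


cube([150, 150, 1200]);
translate([150, 0, 150]) cube([250, 150, 150]);
translate([150, 0, 300]) cube([250, 150, 150]);
translate([150, 0, 450]) cube([250, 150, 150]);
translate([150, 0, 600]) cube([250, 150, 150]);
translate([150, 0, 750]) cube([250, 150, 150]);
translate([150, 0, 900]) cube([250, 150, 150]);
translate([400, 0, 0]) cube([150, 150, 1200]);


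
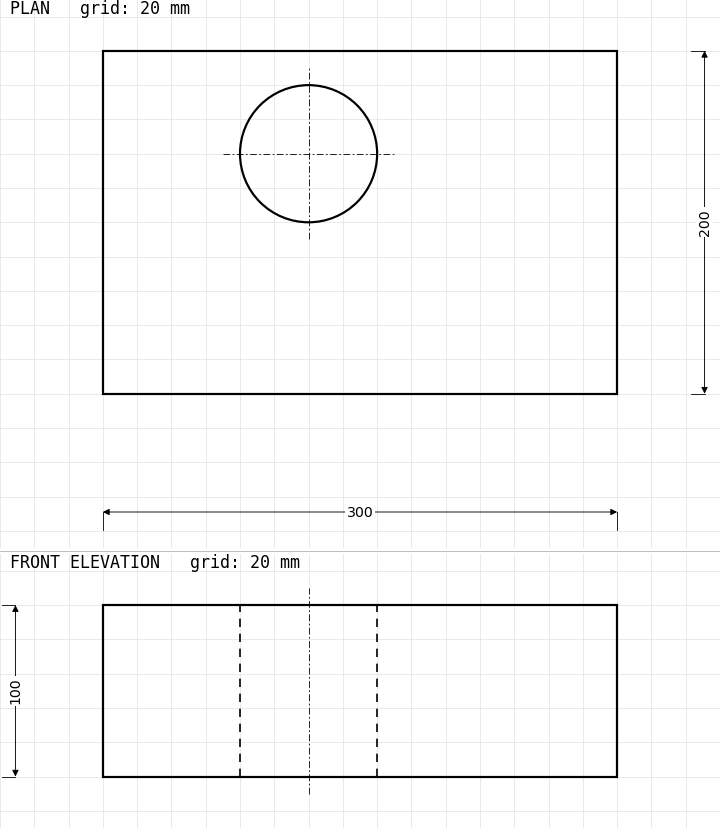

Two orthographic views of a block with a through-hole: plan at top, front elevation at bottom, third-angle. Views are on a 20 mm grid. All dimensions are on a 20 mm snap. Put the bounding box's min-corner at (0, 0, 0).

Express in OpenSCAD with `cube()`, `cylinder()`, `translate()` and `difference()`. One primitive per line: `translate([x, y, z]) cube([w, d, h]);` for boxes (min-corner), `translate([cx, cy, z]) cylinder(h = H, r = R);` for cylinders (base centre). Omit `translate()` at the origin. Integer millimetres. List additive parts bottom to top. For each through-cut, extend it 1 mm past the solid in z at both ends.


difference() {
  cube([300, 200, 100]);
  translate([120, 140, -1]) cylinder(h = 102, r = 40);
}


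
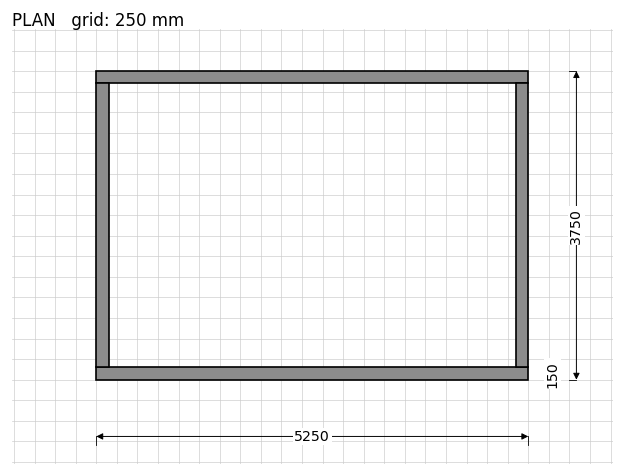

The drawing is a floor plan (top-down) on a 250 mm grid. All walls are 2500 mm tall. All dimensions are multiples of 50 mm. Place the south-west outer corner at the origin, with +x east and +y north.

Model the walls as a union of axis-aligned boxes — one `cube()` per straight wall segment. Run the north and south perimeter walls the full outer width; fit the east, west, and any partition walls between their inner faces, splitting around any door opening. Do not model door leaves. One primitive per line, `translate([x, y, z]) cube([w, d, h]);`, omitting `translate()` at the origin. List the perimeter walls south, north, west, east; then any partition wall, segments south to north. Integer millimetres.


cube([5250, 150, 2500]);
translate([0, 3600, 0]) cube([5250, 150, 2500]);
translate([0, 150, 0]) cube([150, 3450, 2500]);
translate([5100, 150, 0]) cube([150, 3450, 2500]);


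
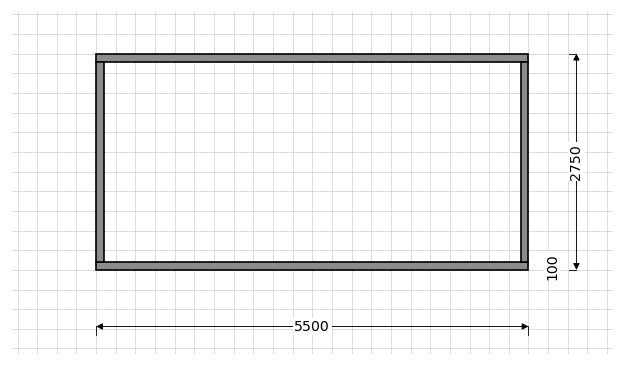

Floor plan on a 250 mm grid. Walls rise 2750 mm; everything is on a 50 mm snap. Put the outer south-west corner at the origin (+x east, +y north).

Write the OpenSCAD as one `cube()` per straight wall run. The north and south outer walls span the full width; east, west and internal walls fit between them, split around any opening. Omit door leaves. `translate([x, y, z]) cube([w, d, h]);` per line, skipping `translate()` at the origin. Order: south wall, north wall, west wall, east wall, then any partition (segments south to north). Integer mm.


cube([5500, 100, 2750]);
translate([0, 2650, 0]) cube([5500, 100, 2750]);
translate([0, 100, 0]) cube([100, 2550, 2750]);
translate([5400, 100, 0]) cube([100, 2550, 2750]);


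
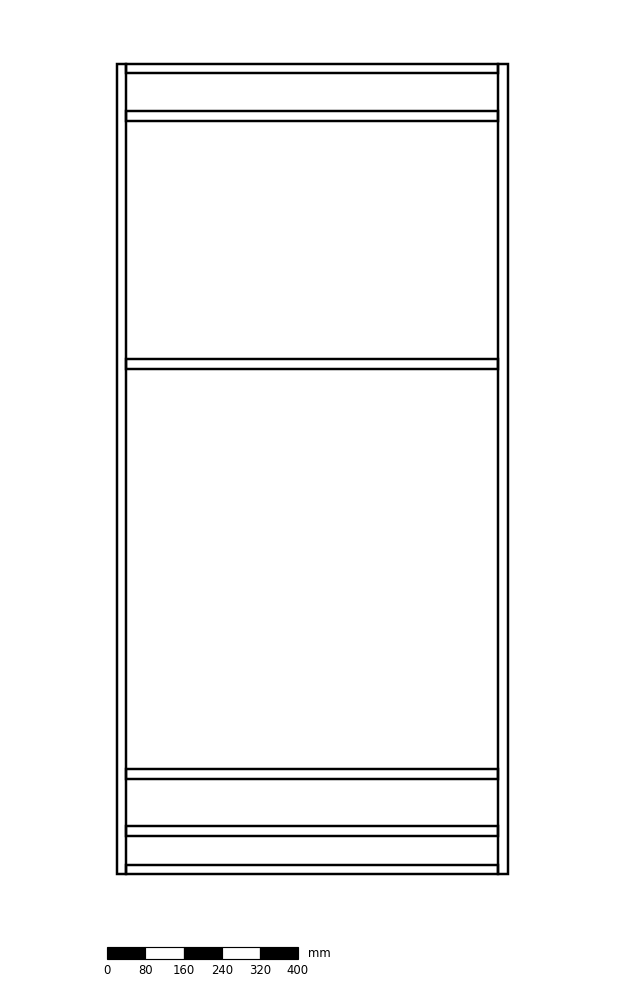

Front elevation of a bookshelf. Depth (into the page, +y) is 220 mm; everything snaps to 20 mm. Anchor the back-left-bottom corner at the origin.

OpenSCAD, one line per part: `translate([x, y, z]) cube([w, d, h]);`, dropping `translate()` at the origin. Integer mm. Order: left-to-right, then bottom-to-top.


cube([20, 220, 1700]);
translate([20, 0, 0]) cube([780, 220, 20]);
translate([20, 0, 80]) cube([780, 220, 20]);
translate([20, 0, 200]) cube([780, 220, 20]);
translate([20, 0, 1060]) cube([780, 220, 20]);
translate([20, 0, 1580]) cube([780, 220, 20]);
translate([20, 0, 1680]) cube([780, 220, 20]);
translate([800, 0, 0]) cube([20, 220, 1700]);


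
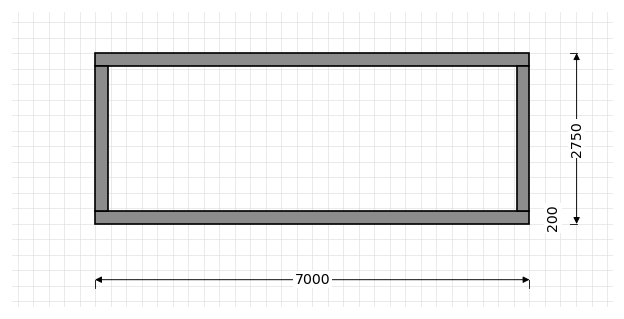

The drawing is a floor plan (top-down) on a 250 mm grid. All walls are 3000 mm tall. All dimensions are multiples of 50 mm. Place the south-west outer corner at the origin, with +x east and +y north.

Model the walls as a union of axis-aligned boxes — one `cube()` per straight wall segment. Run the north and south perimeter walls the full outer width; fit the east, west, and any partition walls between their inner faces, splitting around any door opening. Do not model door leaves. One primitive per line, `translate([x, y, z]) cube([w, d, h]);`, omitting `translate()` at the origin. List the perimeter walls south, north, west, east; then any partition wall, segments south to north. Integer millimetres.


cube([7000, 200, 3000]);
translate([0, 2550, 0]) cube([7000, 200, 3000]);
translate([0, 200, 0]) cube([200, 2350, 3000]);
translate([6800, 200, 0]) cube([200, 2350, 3000]);
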